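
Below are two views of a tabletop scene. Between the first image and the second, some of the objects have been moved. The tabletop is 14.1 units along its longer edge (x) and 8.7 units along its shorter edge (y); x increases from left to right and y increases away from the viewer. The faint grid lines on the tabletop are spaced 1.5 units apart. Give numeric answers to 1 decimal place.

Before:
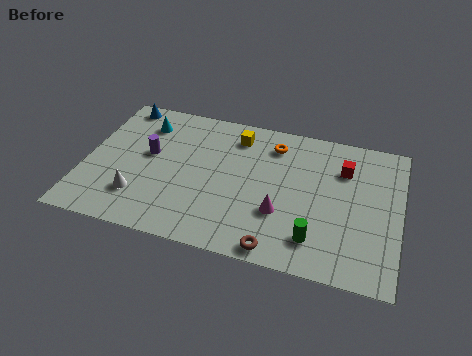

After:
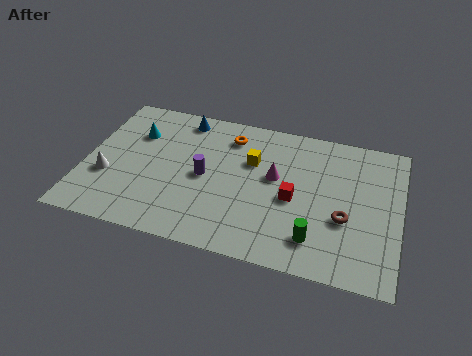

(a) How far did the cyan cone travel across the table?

0.8

From (2.4, 6.8) to (2.1, 6.1), the cyan cone covered √(0.3² + 0.7²) ≈ 0.8 units.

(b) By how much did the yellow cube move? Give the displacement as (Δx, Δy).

(0.8, -1.4)

From the two frames, the yellow cube sits at roughly (6.6, 7.1) before and (7.4, 5.7) after.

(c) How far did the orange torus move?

2.0

From (8.3, 7.0) to (6.3, 7.0), the orange torus covered √(2.0² + 0.0²) ≈ 2.0 units.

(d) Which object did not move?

the green cylinder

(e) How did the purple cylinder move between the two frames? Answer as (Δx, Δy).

(2.6, -0.7)

From the two frames, the purple cylinder sits at roughly (2.8, 4.9) before and (5.4, 4.2) after.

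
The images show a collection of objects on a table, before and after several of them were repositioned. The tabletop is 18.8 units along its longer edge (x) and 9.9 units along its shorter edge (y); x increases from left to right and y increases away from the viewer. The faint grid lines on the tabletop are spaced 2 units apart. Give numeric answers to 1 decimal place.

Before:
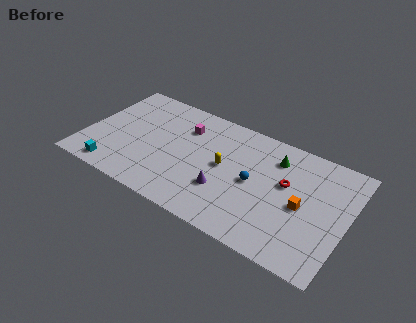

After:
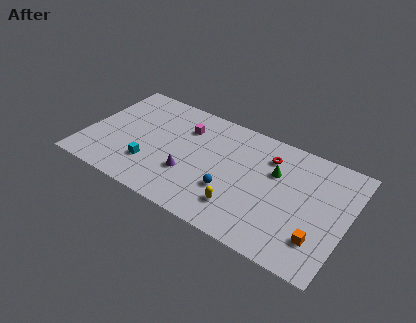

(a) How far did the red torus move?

2.3

The red torus moved from about (14.4, 5.9) to (12.9, 7.6), a distance of √(1.5² + 1.7²) ≈ 2.3.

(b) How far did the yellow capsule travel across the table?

3.3

The yellow capsule was near (10.0, 5.2) before and (11.6, 2.3) after, so it travelled √(1.6² + 2.9²) ≈ 3.3 units.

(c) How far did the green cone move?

1.2

The green cone was near (13.4, 7.7) before and (13.5, 6.5) after, so it travelled √(0.1² + 1.2²) ≈ 1.2 units.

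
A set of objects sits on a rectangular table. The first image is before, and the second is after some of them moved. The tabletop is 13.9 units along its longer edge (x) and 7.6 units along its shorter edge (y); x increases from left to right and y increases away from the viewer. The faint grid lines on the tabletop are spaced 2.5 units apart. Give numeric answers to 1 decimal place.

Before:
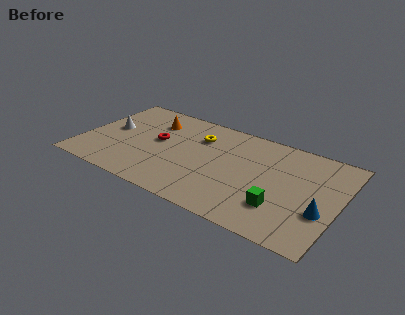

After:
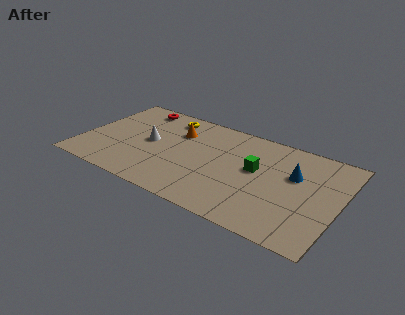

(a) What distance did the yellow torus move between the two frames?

2.1

The yellow torus moved from about (6.1, 5.5) to (4.2, 6.4), a distance of √(1.9² + 0.9²) ≈ 2.1.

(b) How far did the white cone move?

2.2

From (1.4, 4.1) to (3.6, 3.9), the white cone covered √(2.2² + 0.2²) ≈ 2.2 units.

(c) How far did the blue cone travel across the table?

2.7

The blue cone moved from about (13.1, 2.7) to (11.4, 4.8), a distance of √(1.7² + 2.1²) ≈ 2.7.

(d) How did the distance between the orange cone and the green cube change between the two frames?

-3.7

They were about 8.3 units apart before and 4.6 after — 3.7 units closer together.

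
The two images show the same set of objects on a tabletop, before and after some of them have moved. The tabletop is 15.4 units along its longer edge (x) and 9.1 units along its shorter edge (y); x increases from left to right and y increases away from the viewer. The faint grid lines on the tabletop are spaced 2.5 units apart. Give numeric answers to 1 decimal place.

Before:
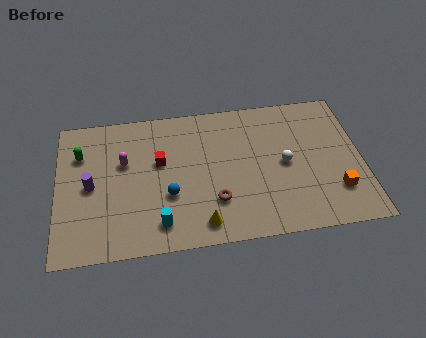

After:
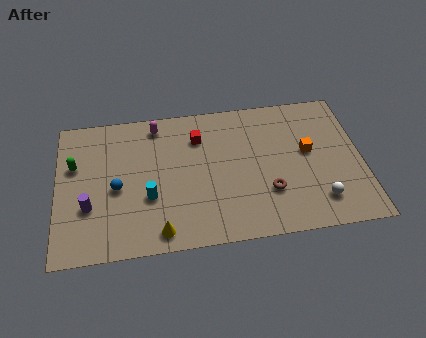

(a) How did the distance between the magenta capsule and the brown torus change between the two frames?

+2.0

The distance was about 5.5 in the first image and 7.5 in the second, so they moved 2.0 units further apart.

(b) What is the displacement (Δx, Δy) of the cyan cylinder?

(-0.5, 1.7)

From the two frames, the cyan cylinder sits at roughly (5.1, 1.6) before and (4.6, 3.3) after.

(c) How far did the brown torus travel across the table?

2.7

The brown torus was near (7.9, 2.6) before and (10.6, 2.8) after, so it travelled √(2.7² + 0.2²) ≈ 2.7 units.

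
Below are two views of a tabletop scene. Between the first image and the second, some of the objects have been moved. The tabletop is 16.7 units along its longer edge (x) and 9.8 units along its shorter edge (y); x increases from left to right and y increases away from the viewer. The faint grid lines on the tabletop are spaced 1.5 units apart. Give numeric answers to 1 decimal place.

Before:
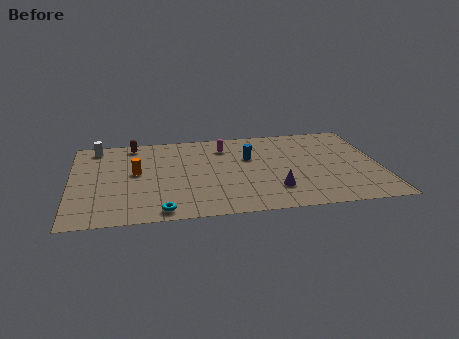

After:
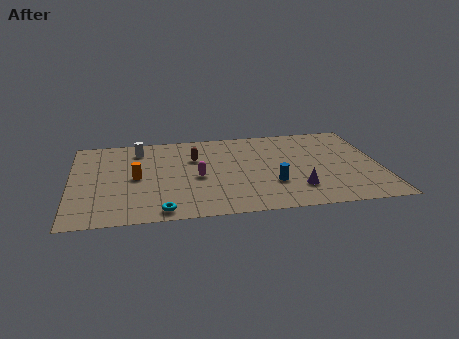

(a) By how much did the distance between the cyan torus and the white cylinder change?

-1.2

They were about 8.3 units apart before and 7.1 after — 1.2 units closer together.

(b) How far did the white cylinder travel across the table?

2.4

From (1.4, 8.6) to (3.7, 8.0), the white cylinder covered √(2.3² + 0.6²) ≈ 2.4 units.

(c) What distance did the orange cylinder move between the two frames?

0.6

From (3.5, 5.4) to (3.5, 4.8), the orange cylinder covered √(0.0² + 0.6²) ≈ 0.6 units.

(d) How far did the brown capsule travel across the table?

3.9

From (3.4, 8.7) to (6.7, 6.6), the brown capsule covered √(3.3² + 2.1²) ≈ 3.9 units.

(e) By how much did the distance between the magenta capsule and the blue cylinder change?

+2.3

They were about 1.9 units apart before and 4.2 after — 2.3 units further apart.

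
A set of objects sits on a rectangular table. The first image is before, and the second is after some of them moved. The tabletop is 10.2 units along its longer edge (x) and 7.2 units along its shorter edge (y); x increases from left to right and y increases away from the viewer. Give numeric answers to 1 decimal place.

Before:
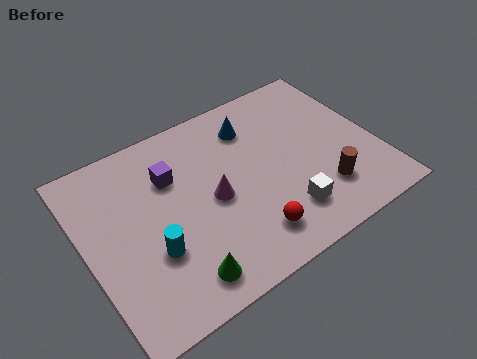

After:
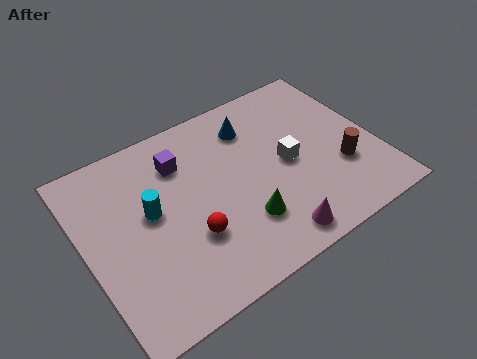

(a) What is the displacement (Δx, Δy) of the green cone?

(2.4, 0.9)

The green cone was at about (2.8, 1.1) and moved to about (5.2, 2.0).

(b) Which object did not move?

the blue cone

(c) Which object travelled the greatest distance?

the magenta cone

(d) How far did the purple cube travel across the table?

0.6

The purple cube moved from about (3.2, 5.0) to (3.6, 5.4), a distance of √(0.4² + 0.4²) ≈ 0.6.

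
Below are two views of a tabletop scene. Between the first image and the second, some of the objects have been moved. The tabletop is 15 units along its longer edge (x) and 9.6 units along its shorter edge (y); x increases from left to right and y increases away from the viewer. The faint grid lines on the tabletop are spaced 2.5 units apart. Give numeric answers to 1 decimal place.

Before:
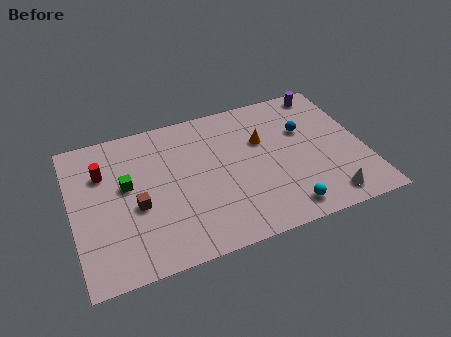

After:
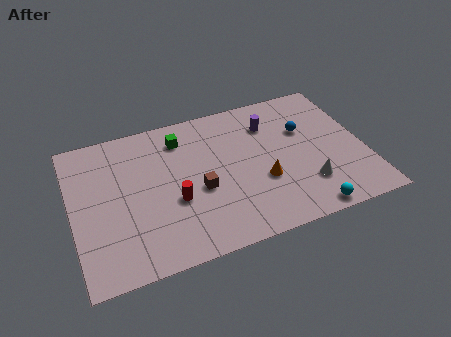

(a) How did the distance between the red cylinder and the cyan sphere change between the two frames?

-3.2

They were about 10.3 units apart before and 7.1 after — 3.2 units closer together.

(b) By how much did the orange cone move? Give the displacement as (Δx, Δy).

(-0.3, -2.7)

The orange cone was at about (9.9, 6.2) and moved to about (9.6, 3.5).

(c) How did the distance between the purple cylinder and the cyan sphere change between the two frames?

-1.4

Before: roughly 7.9 units apart; after: 6.5. That's 1.4 units closer together.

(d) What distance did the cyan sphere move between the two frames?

1.2

The cyan sphere moved from about (10.5, 1.3) to (11.6, 0.8), a distance of √(1.1² + 0.5²) ≈ 1.2.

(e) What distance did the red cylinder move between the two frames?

4.5

From (1.7, 6.7) to (5.1, 3.7), the red cylinder covered √(3.4² + 3.0²) ≈ 4.5 units.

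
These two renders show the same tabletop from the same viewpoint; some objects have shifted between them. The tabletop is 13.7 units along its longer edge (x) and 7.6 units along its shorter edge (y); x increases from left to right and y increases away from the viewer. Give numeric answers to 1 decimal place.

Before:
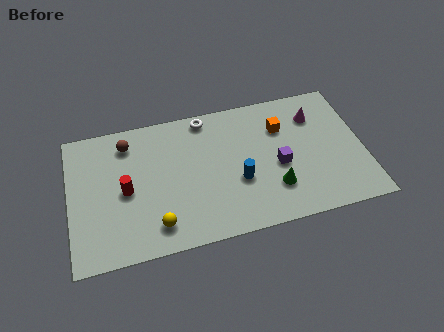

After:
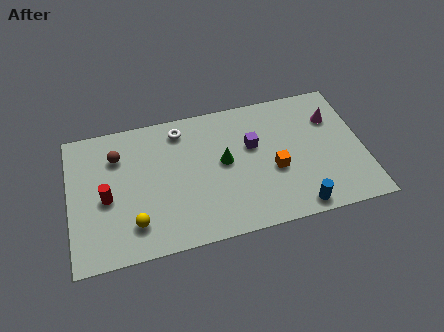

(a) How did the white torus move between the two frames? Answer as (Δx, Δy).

(-1.2, -0.4)

The white torus was at about (6.5, 6.8) and moved to about (5.3, 6.4).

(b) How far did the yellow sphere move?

1.0

The yellow sphere was near (3.9, 1.4) before and (2.9, 1.7) after, so it travelled √(1.0² + 0.3²) ≈ 1.0 units.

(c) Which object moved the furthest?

the blue cylinder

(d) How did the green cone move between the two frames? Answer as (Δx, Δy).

(-2.2, 2.0)

The green cone started near (9.4, 2.1) and ended near (7.2, 4.1).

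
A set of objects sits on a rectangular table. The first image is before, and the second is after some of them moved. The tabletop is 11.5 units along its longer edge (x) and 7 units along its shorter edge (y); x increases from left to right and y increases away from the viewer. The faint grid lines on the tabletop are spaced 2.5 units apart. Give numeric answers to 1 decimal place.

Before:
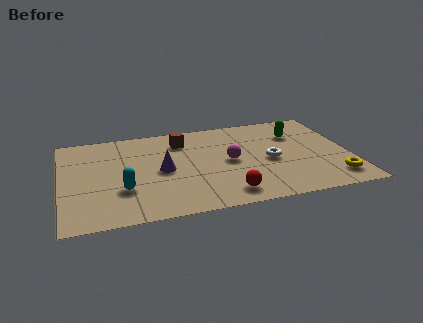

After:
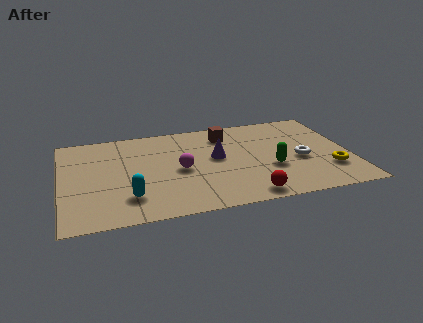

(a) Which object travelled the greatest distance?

the green capsule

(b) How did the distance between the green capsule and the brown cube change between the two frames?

-1.2

Before: roughly 4.6 units apart; after: 3.4. That's 1.2 units closer together.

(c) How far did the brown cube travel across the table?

1.8

The brown cube was near (4.9, 5.5) before and (6.7, 5.6) after, so it travelled √(1.8² + 0.1²) ≈ 1.8 units.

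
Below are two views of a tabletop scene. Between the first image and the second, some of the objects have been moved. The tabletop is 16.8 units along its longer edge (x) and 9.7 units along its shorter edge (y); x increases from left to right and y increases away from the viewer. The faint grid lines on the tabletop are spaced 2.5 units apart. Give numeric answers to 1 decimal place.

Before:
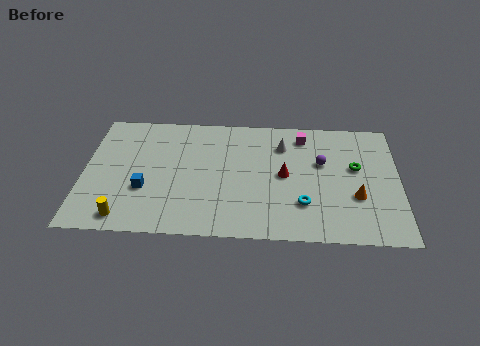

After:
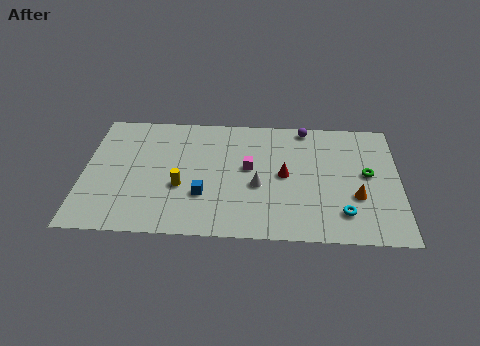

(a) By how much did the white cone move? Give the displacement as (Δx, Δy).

(-1.3, -3.3)

From the two frames, the white cone sits at roughly (10.6, 7.3) before and (9.3, 4.0) after.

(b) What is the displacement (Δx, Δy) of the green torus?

(0.6, -0.5)

The green torus started near (14.5, 5.7) and ended near (15.1, 5.2).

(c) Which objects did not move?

the red cone and the orange cone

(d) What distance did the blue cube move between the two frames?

3.1

The blue cube moved from about (3.3, 3.4) to (6.4, 3.1), a distance of √(3.1² + 0.3²) ≈ 3.1.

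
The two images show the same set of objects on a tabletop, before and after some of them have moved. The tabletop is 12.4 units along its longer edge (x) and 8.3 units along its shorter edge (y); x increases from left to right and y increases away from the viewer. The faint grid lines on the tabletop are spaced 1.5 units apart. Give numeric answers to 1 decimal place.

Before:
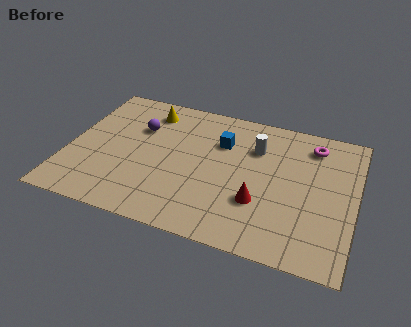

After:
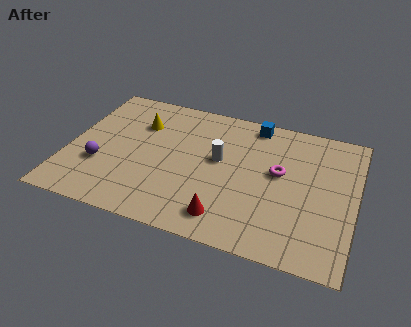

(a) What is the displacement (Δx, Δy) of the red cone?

(-1.3, -1.3)

The red cone started near (8.4, 2.7) and ended near (7.1, 1.4).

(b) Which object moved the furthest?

the purple sphere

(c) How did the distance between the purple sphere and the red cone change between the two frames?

-0.4

They were about 6.2 units apart before and 5.8 after — 0.4 units closer together.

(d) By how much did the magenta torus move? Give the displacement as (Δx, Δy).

(-1.3, -2.1)

From the two frames, the magenta torus sits at roughly (10.4, 6.8) before and (9.1, 4.7) after.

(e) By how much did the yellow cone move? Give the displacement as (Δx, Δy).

(-0.3, -0.9)

The yellow cone was at about (3.2, 6.8) and moved to about (2.9, 5.9).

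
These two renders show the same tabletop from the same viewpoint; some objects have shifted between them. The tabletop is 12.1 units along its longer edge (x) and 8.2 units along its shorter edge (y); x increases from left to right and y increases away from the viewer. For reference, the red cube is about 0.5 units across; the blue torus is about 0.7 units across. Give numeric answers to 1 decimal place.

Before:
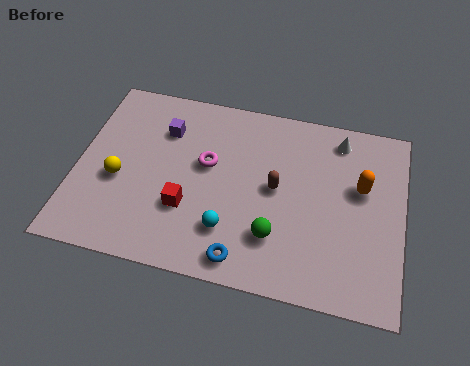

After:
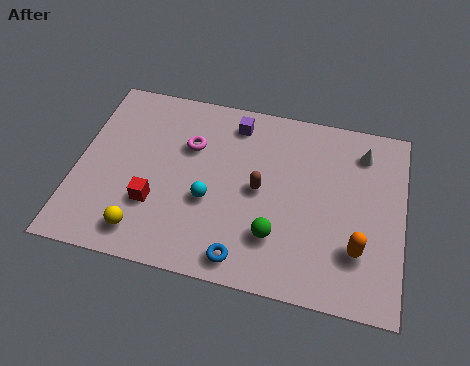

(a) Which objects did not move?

the green sphere and the blue torus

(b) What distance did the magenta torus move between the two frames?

1.0

From (4.8, 4.8) to (4.1, 5.5), the magenta torus covered √(0.7² + 0.7²) ≈ 1.0 units.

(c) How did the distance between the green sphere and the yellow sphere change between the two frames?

-1.1

They were about 6.0 units apart before and 4.9 after — 1.1 units closer together.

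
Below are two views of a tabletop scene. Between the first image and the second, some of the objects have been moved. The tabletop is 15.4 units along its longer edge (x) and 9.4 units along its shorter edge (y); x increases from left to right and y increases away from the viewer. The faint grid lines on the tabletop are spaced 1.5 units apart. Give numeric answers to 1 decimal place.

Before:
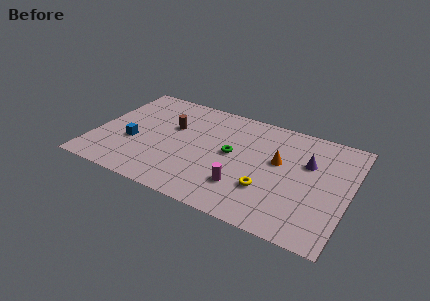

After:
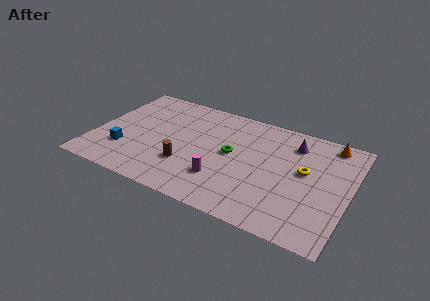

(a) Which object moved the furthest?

the orange cone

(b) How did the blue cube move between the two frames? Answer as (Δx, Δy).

(-0.4, -0.9)

The blue cube started near (2.4, 3.6) and ended near (2.0, 2.7).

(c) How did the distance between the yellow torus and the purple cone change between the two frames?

-1.5

Before: roughly 3.8 units apart; after: 2.3. That's 1.5 units closer together.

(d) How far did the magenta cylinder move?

1.3

The magenta cylinder moved from about (9.3, 2.5) to (8.0, 2.6), a distance of √(1.3² + 0.1²) ≈ 1.3.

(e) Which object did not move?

the green torus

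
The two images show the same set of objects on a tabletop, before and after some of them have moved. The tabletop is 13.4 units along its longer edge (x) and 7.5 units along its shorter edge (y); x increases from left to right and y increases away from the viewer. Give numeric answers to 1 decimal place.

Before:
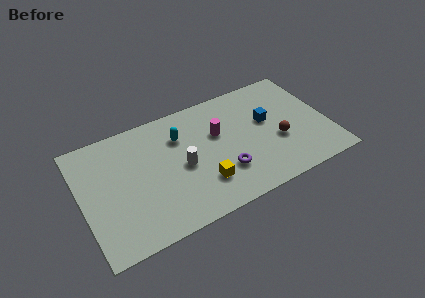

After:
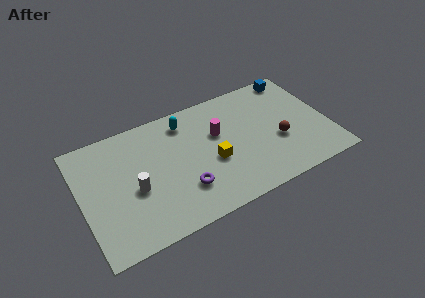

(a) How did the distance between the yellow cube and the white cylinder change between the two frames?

+2.5

They were about 1.7 units apart before and 4.2 after — 2.5 units further apart.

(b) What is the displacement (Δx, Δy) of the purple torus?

(-2.2, -0.1)

From the two frames, the purple torus sits at roughly (7.5, 2.2) before and (5.3, 2.1) after.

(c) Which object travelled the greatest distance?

the blue cube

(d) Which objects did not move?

the brown sphere and the magenta cylinder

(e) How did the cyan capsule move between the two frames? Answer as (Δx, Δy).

(0.4, 0.8)

From the two frames, the cyan capsule sits at roughly (5.5, 5.4) before and (5.9, 6.2) after.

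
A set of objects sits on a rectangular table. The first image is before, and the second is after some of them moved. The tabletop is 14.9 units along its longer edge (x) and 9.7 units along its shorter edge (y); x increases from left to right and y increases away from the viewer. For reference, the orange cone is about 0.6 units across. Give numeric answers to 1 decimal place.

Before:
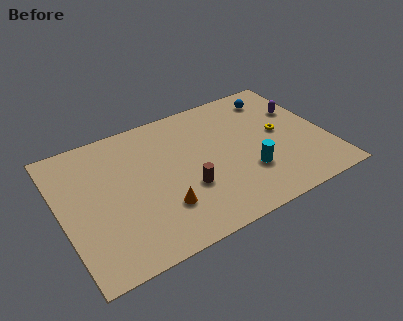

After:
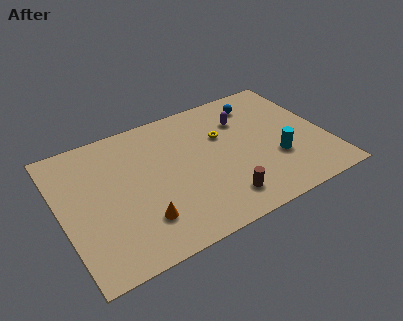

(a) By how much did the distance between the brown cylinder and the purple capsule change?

-2.0

Before: roughly 7.6 units apart; after: 5.6. That's 2.0 units closer together.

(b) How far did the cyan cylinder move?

1.7

From (10.2, 3.0) to (11.9, 3.3), the cyan cylinder covered √(1.7² + 0.3²) ≈ 1.7 units.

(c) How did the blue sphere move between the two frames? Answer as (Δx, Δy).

(-1.0, -0.1)

From the two frames, the blue sphere sits at roughly (12.6, 8.0) before and (11.6, 7.9) after.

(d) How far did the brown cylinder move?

2.3

The brown cylinder moved from about (6.8, 3.4) to (8.5, 1.8), a distance of √(1.7² + 1.6²) ≈ 2.3.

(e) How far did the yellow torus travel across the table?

3.3

The yellow torus moved from about (12.4, 5.1) to (9.3, 6.3), a distance of √(3.1² + 1.2²) ≈ 3.3.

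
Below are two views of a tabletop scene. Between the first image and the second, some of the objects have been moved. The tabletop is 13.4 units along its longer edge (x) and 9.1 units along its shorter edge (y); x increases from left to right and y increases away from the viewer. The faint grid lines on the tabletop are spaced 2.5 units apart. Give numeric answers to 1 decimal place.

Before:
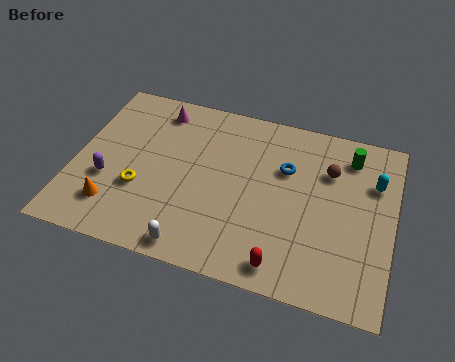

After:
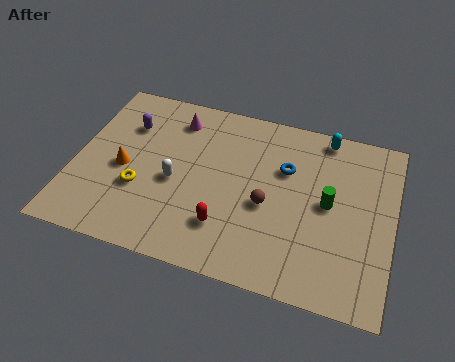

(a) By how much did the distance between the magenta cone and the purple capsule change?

-2.5

They were about 4.7 units apart before and 2.2 after — 2.5 units closer together.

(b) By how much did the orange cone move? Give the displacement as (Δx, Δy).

(0.2, 2.1)

From the two frames, the orange cone sits at roughly (1.9, 2.0) before and (2.1, 4.1) after.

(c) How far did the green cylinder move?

2.8

From (11.4, 7.4) to (10.7, 4.7), the green cylinder covered √(0.7² + 2.7²) ≈ 2.8 units.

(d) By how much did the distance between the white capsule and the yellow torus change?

-1.8

Before: roughly 3.4 units apart; after: 1.6. That's 1.8 units closer together.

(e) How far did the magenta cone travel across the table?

0.9

The magenta cone moved from about (3.2, 7.7) to (4.0, 7.4), a distance of √(0.8² + 0.3²) ≈ 0.9.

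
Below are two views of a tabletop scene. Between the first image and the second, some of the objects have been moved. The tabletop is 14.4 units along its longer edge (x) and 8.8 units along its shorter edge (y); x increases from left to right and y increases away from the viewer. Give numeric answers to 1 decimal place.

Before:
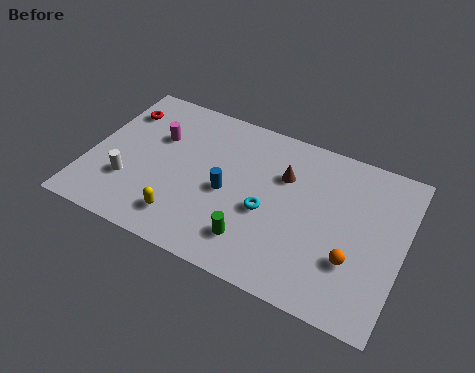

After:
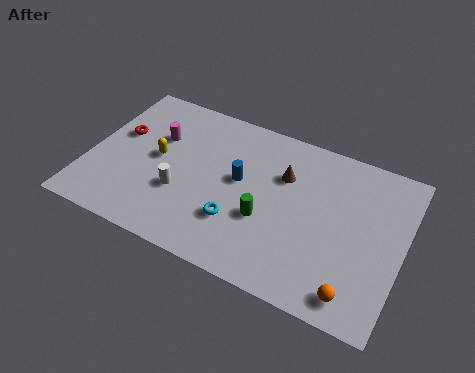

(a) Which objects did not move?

the magenta cylinder and the brown cone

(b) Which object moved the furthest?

the yellow capsule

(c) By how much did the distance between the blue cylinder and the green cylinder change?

-0.5

The distance was about 2.6 in the first image and 2.1 in the second, so they moved 0.5 units closer together.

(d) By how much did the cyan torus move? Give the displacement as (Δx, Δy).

(-1.2, -1.1)

The cyan torus started near (8.3, 3.7) and ended near (7.1, 2.6).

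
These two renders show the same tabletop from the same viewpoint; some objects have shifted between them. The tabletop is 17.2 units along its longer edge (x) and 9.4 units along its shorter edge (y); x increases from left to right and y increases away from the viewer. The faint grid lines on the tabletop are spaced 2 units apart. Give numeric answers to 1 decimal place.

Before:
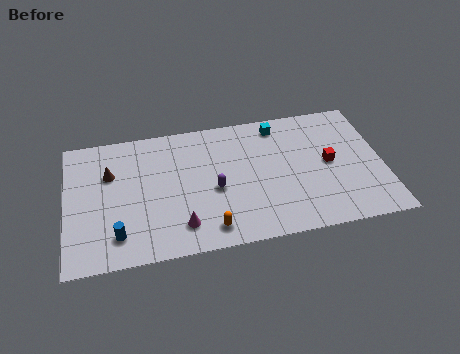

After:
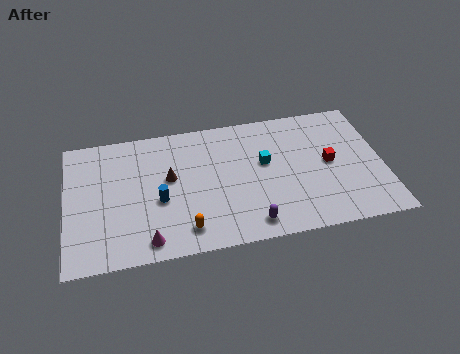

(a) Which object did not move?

the red cube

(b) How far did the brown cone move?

3.3

The brown cone was near (2.4, 6.3) before and (5.6, 5.4) after, so it travelled √(3.2² + 0.9²) ≈ 3.3 units.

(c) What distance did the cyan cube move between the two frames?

2.8

The cyan cube was near (11.7, 8.1) before and (10.8, 5.5) after, so it travelled √(0.9² + 2.6²) ≈ 2.8 units.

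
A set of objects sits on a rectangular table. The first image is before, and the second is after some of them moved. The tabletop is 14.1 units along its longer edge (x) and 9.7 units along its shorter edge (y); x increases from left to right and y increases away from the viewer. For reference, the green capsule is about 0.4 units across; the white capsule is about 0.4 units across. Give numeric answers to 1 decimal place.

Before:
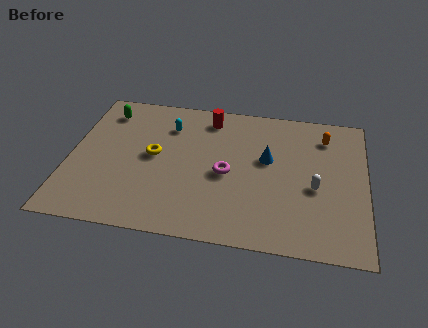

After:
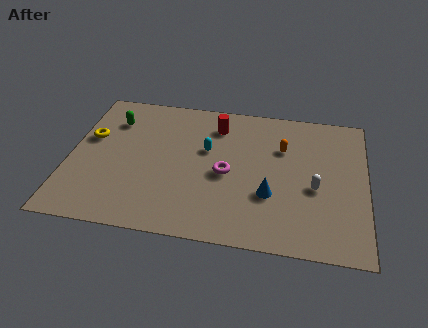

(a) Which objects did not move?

the white capsule and the magenta torus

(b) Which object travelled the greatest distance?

the yellow torus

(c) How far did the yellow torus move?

3.2

The yellow torus moved from about (4.0, 5.1) to (0.9, 5.9), a distance of √(3.1² + 0.8²) ≈ 3.2.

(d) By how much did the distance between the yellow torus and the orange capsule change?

+0.7

They were about 8.5 units apart before and 9.2 after — 0.7 units further apart.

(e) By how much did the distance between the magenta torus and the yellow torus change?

+3.2

The distance was about 3.6 in the first image and 6.8 in the second, so they moved 3.2 units further apart.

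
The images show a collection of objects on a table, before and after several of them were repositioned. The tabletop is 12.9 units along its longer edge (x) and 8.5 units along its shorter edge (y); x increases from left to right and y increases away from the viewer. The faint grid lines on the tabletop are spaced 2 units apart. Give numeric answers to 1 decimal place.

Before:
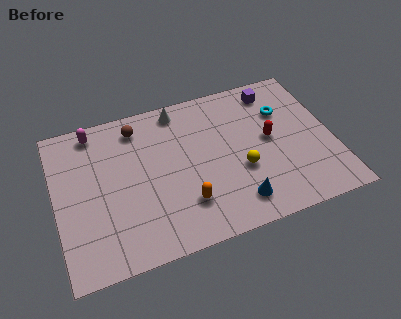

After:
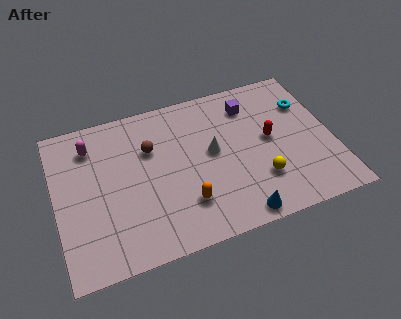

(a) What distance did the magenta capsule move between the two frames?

0.8

From (2.0, 7.5) to (1.8, 6.7), the magenta capsule covered √(0.2² + 0.8²) ≈ 0.8 units.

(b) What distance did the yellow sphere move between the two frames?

1.1

From (8.5, 3.2) to (9.3, 2.4), the yellow sphere covered √(0.8² + 0.8²) ≈ 1.1 units.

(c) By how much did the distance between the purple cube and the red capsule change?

-0.4

They were about 2.7 units apart before and 2.3 after — 0.4 units closer together.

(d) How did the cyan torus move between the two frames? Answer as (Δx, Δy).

(1.1, 0.1)

The cyan torus was at about (10.8, 5.9) and moved to about (11.9, 6.0).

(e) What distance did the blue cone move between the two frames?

0.7

The blue cone was near (8.1, 1.5) before and (8.1, 0.8) after, so it travelled √(0.0² + 0.7²) ≈ 0.7 units.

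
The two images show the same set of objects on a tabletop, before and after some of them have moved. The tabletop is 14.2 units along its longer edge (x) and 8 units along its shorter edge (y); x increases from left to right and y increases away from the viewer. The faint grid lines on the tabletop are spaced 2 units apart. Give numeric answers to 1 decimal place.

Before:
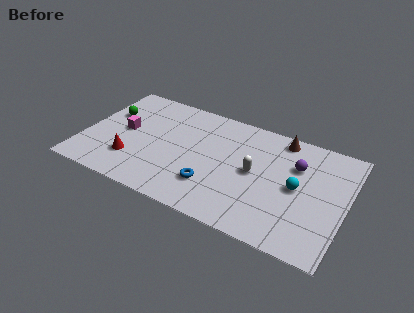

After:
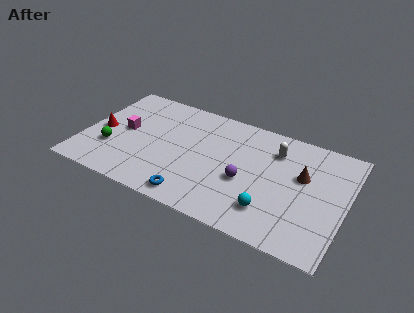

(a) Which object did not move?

the magenta cube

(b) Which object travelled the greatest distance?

the purple sphere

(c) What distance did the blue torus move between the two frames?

1.4

The blue torus was near (7.2, 2.2) before and (6.4, 1.0) after, so it travelled √(0.8² + 1.2²) ≈ 1.4 units.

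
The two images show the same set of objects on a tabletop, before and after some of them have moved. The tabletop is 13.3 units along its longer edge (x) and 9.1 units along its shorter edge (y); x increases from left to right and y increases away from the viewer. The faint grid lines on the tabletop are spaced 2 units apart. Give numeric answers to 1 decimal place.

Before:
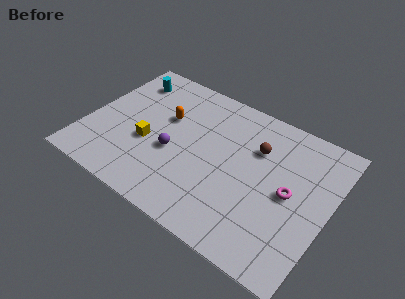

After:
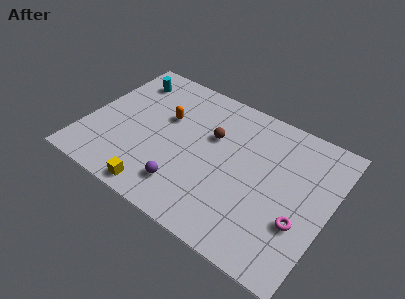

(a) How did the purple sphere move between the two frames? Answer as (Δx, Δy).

(1.0, -1.8)

The purple sphere started near (4.9, 3.7) and ended near (5.9, 1.9).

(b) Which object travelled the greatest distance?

the yellow cube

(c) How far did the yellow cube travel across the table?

2.9

The yellow cube was near (3.5, 3.6) before and (4.6, 0.9) after, so it travelled √(1.1² + 2.7²) ≈ 2.9 units.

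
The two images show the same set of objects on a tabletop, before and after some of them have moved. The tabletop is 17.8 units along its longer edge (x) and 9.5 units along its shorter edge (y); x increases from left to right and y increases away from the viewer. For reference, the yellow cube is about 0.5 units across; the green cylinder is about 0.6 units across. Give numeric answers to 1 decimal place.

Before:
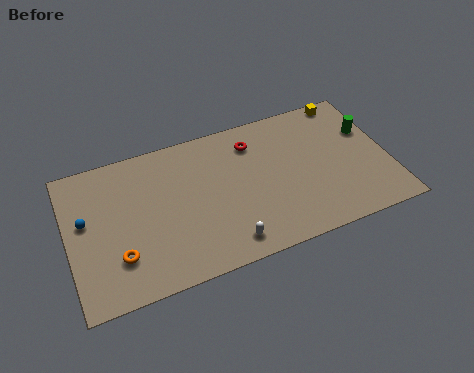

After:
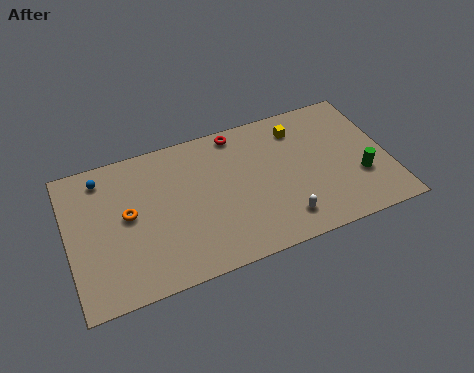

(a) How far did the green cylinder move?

3.1

The green cylinder was near (16.9, 6.2) before and (16.1, 3.2) after, so it travelled √(0.8² + 3.0²) ≈ 3.1 units.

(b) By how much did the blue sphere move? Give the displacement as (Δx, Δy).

(1.1, 2.5)

The blue sphere was at about (1.0, 5.5) and moved to about (2.1, 8.0).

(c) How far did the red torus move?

1.3

From (10.5, 7.5) to (9.7, 8.5), the red torus covered √(0.8² + 1.0²) ≈ 1.3 units.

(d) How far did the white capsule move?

3.2

The white capsule moved from about (8.4, 1.4) to (11.6, 1.8), a distance of √(3.2² + 0.4²) ≈ 3.2.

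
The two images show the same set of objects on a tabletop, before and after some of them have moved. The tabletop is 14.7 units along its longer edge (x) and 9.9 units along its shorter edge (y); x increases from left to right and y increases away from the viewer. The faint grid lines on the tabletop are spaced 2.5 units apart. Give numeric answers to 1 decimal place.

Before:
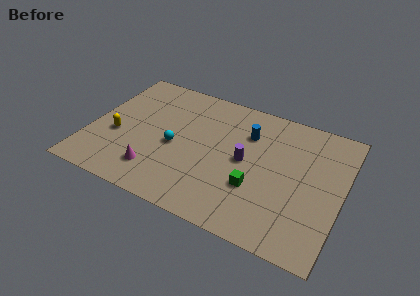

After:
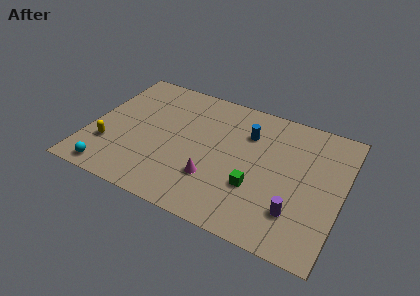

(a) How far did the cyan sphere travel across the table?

4.7

From (5.0, 4.4) to (1.7, 1.0), the cyan sphere covered √(3.3² + 3.4²) ≈ 4.7 units.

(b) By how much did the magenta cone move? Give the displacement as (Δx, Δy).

(3.3, 0.8)

The magenta cone started near (4.2, 2.1) and ended near (7.5, 2.9).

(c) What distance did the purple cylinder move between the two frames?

4.1

The purple cylinder moved from about (9.1, 5.0) to (12.3, 2.5), a distance of √(3.2² + 2.5²) ≈ 4.1.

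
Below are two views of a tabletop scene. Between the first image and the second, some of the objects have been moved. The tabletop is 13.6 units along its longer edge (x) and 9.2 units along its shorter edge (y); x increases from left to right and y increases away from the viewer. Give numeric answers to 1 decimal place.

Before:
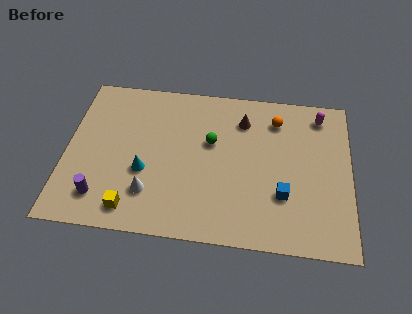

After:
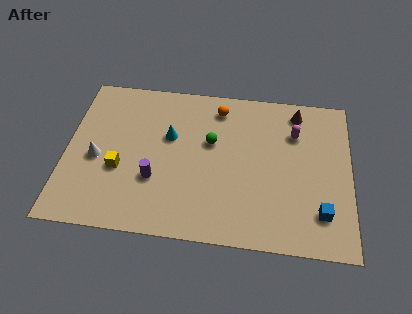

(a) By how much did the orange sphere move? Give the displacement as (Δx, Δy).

(-2.8, 0.4)

From the two frames, the orange sphere sits at roughly (10.0, 7.3) before and (7.2, 7.7) after.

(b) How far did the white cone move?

3.1

From (4.1, 2.3) to (1.5, 4.0), the white cone covered √(2.6² + 1.7²) ≈ 3.1 units.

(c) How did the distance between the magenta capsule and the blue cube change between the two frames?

-0.5

The distance was about 5.2 in the first image and 4.7 in the second, so they moved 0.5 units closer together.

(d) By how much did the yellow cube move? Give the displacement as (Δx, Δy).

(-0.7, 2.2)

From the two frames, the yellow cube sits at roughly (3.3, 1.3) before and (2.6, 3.5) after.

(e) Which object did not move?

the green sphere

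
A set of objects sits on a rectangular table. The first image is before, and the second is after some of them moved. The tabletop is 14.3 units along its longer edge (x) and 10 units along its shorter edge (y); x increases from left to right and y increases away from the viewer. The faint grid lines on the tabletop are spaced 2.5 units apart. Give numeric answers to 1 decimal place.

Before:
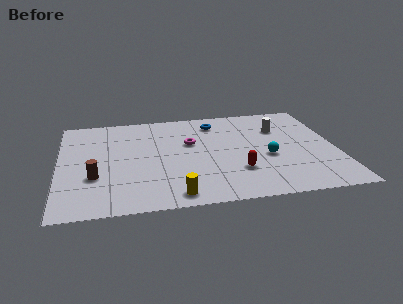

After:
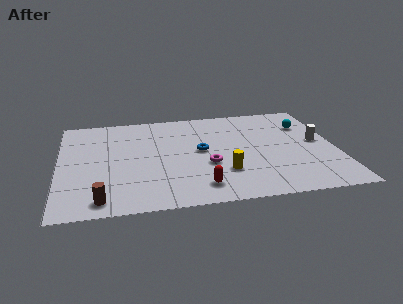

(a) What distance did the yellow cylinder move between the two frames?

3.2

The yellow cylinder moved from about (5.8, 1.1) to (8.4, 2.9), a distance of √(2.6² + 1.8²) ≈ 3.2.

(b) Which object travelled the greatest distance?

the cyan sphere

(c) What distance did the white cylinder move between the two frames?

2.5

From (11.5, 7.0) to (13.4, 5.3), the white cylinder covered √(1.9² + 1.7²) ≈ 2.5 units.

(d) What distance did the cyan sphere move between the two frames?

3.8

The cyan sphere moved from about (10.7, 4.1) to (12.9, 7.2), a distance of √(2.2² + 3.1²) ≈ 3.8.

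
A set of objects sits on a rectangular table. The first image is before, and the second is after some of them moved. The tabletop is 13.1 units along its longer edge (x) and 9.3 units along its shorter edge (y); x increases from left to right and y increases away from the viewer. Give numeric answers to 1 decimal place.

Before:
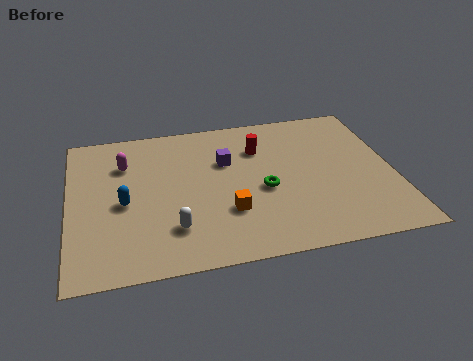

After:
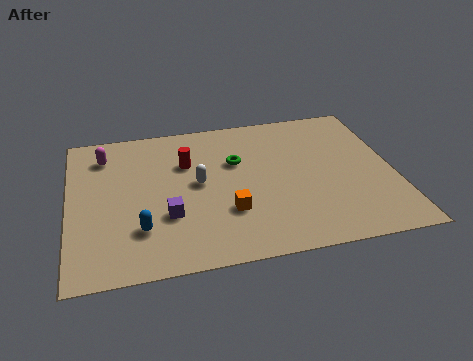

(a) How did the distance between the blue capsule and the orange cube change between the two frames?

-0.8

The distance was about 4.3 in the first image and 3.5 in the second, so they moved 0.8 units closer together.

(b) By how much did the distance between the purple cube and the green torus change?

+1.6

Before: roughly 2.5 units apart; after: 4.1. That's 1.6 units further apart.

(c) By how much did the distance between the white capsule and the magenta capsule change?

-0.3

Before: roughly 4.8 units apart; after: 4.5. That's 0.3 units closer together.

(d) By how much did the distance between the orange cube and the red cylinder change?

-0.4

They were about 4.1 units apart before and 3.7 after — 0.4 units closer together.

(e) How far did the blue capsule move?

1.8

The blue capsule moved from about (2.2, 4.2) to (2.8, 2.5), a distance of √(0.6² + 1.7²) ≈ 1.8.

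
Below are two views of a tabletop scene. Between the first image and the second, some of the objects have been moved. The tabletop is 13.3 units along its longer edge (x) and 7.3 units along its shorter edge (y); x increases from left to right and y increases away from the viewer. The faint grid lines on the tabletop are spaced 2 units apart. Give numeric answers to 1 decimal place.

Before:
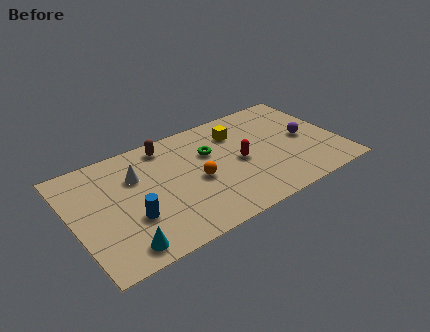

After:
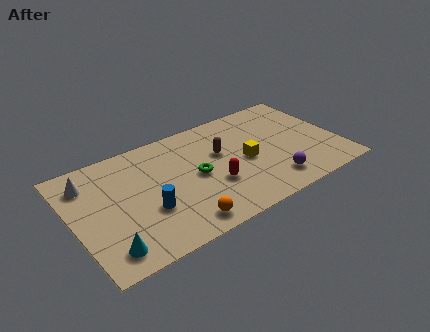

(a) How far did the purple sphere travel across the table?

3.0

The purple sphere moved from about (11.7, 3.6) to (9.6, 1.4), a distance of √(2.1² + 2.2²) ≈ 3.0.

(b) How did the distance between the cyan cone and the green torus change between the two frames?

-0.9

They were about 6.3 units apart before and 5.4 after — 0.9 units closer together.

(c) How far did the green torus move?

1.5

The green torus moved from about (7.0, 4.8) to (6.1, 3.6), a distance of √(0.9² + 1.2²) ≈ 1.5.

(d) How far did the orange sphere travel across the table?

2.6

The orange sphere moved from about (6.1, 3.3) to (4.9, 1.0), a distance of √(1.2² + 2.3²) ≈ 2.6.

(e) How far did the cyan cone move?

0.7

From (2.0, 1.0) to (1.3, 1.2), the cyan cone covered √(0.7² + 0.2²) ≈ 0.7 units.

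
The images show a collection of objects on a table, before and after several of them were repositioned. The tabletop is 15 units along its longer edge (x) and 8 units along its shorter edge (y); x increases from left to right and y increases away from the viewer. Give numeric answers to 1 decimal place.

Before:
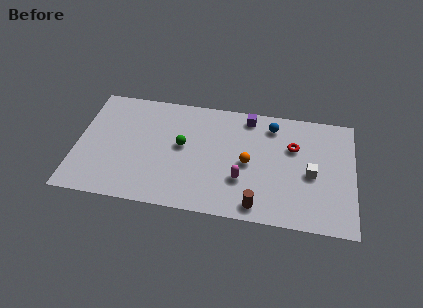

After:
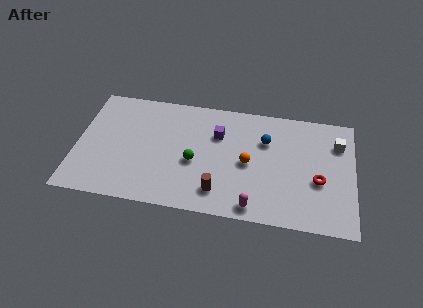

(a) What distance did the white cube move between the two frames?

2.7

The white cube was near (12.7, 3.6) before and (14.1, 5.9) after, so it travelled √(1.4² + 2.3²) ≈ 2.7 units.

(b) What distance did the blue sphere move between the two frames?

1.1

The blue sphere moved from about (10.5, 6.6) to (10.2, 5.5), a distance of √(0.3² + 1.1²) ≈ 1.1.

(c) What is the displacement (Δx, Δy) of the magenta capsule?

(0.7, -1.7)

The magenta capsule started near (9.0, 2.6) and ended near (9.7, 0.9).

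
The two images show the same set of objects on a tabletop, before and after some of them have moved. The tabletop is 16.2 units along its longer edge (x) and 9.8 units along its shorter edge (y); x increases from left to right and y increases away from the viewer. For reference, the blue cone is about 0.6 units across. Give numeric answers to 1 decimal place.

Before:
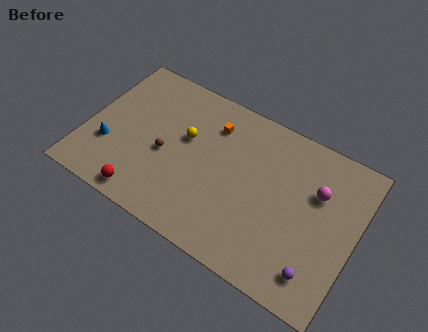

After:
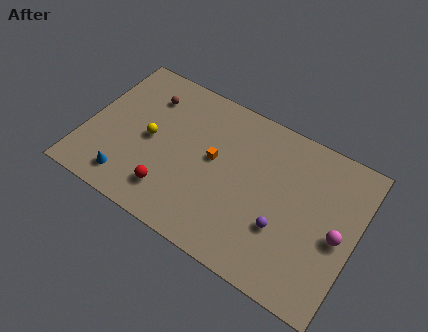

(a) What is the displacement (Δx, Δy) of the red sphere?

(1.4, 1.0)

The red sphere was at about (4.1, 1.1) and moved to about (5.5, 2.1).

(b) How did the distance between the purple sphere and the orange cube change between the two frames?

-4.2

Before: roughly 9.2 units apart; after: 5.0. That's 4.2 units closer together.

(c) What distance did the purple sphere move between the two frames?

2.7

The purple sphere was near (14.4, 1.8) before and (12.1, 3.3) after, so it travelled √(2.3² + 1.5²) ≈ 2.7 units.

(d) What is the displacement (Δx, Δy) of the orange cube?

(0.4, -2.1)

From the two frames, the orange cube sits at roughly (7.2, 7.5) before and (7.6, 5.4) after.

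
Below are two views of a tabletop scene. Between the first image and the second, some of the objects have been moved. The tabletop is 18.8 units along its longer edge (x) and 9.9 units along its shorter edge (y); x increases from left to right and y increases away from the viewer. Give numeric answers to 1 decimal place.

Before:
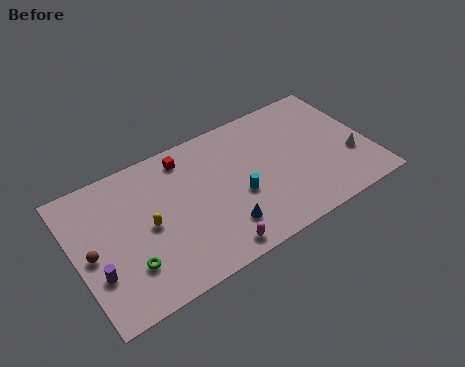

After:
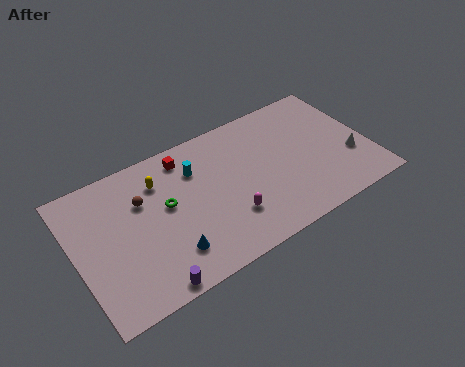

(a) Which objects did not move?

the white cone and the red cube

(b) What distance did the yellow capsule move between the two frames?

2.9

The yellow capsule moved from about (4.5, 4.8) to (5.6, 7.5), a distance of √(1.1² + 2.7²) ≈ 2.9.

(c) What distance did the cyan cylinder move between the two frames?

3.9

The cyan cylinder was near (10.2, 4.0) before and (7.9, 7.2) after, so it travelled √(2.3² + 3.2²) ≈ 3.9 units.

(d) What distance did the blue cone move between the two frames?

3.4

The blue cone moved from about (8.9, 2.3) to (5.5, 2.3), a distance of √(3.4² + 0.0²) ≈ 3.4.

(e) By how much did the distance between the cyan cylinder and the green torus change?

-4.7

They were about 7.3 units apart before and 2.6 after — 4.7 units closer together.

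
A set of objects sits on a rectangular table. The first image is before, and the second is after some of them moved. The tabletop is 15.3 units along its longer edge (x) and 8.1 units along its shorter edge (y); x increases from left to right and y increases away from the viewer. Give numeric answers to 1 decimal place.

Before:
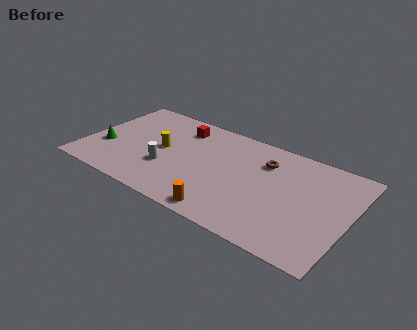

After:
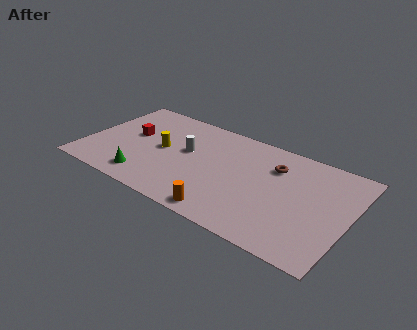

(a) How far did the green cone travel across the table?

3.1

From (1.2, 2.9) to (3.9, 1.4), the green cone covered √(2.7² + 1.5²) ≈ 3.1 units.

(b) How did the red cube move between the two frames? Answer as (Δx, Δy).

(-2.6, -1.9)

From the two frames, the red cube sits at roughly (5.1, 6.5) before and (2.5, 4.6) after.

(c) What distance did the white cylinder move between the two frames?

2.1

The white cylinder was near (4.9, 2.8) before and (5.8, 4.7) after, so it travelled √(0.9² + 1.9²) ≈ 2.1 units.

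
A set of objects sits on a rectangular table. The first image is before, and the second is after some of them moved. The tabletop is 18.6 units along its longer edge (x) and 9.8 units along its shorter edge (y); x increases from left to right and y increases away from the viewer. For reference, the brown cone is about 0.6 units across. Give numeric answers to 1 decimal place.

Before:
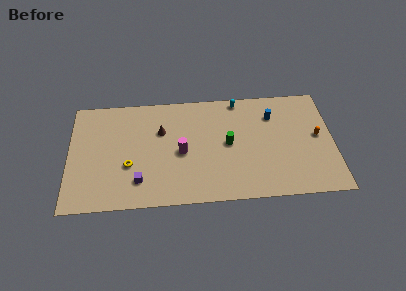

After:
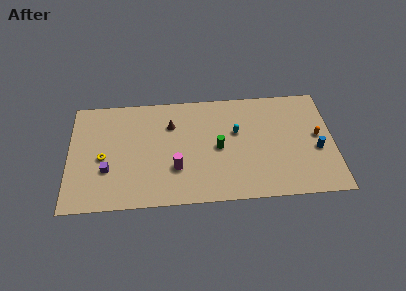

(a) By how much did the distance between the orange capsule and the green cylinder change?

+0.7

They were about 6.3 units apart before and 7.0 after — 0.7 units further apart.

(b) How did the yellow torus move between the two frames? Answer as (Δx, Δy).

(-1.8, 0.8)

The yellow torus was at about (4.2, 3.6) and moved to about (2.4, 4.4).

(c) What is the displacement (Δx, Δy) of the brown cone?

(0.7, 0.5)

From the two frames, the brown cone sits at roughly (6.5, 6.5) before and (7.2, 7.0) after.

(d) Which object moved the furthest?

the blue cylinder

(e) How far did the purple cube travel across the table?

2.5

From (4.9, 2.2) to (2.7, 3.3), the purple cube covered √(2.2² + 1.1²) ≈ 2.5 units.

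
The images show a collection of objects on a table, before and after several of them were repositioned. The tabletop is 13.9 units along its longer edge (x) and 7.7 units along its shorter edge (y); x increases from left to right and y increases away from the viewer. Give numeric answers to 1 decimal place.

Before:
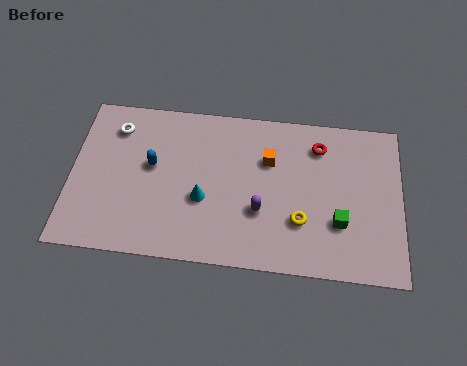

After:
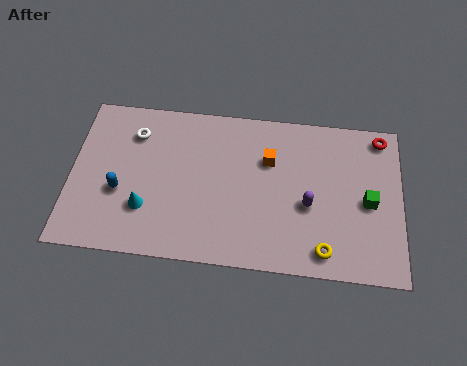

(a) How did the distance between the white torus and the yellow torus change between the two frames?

+0.7

Before: roughly 8.7 units apart; after: 9.4. That's 0.7 units further apart.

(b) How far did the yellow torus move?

1.6

From (9.7, 2.4) to (10.7, 1.1), the yellow torus covered √(1.0² + 1.3²) ≈ 1.6 units.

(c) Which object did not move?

the orange cube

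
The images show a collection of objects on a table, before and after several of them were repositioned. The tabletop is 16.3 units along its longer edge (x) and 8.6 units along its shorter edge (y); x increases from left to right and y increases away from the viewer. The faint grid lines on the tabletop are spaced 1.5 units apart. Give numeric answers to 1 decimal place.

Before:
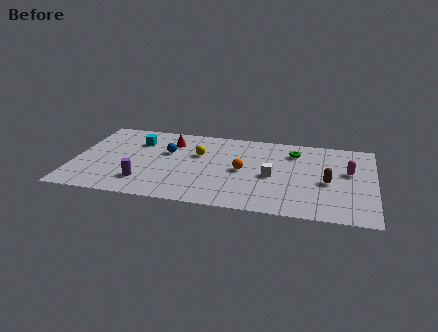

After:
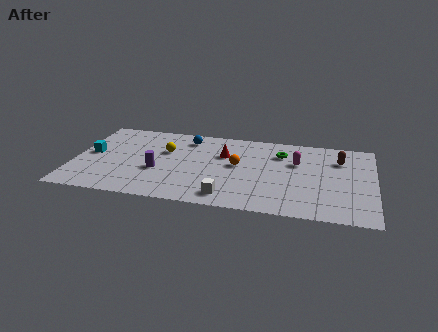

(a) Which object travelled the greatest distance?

the white cube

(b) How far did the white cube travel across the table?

3.5

From (10.8, 3.9) to (8.5, 1.3), the white cube covered √(2.3² + 2.6²) ≈ 3.5 units.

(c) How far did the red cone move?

3.1

The red cone was near (5.1, 6.6) before and (8.1, 5.7) after, so it travelled √(3.0² + 0.9²) ≈ 3.1 units.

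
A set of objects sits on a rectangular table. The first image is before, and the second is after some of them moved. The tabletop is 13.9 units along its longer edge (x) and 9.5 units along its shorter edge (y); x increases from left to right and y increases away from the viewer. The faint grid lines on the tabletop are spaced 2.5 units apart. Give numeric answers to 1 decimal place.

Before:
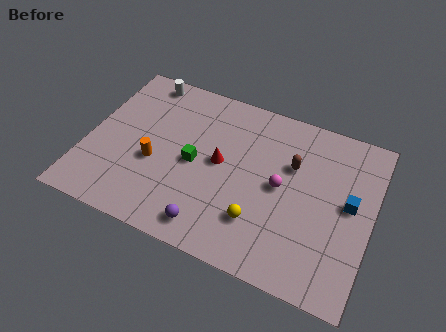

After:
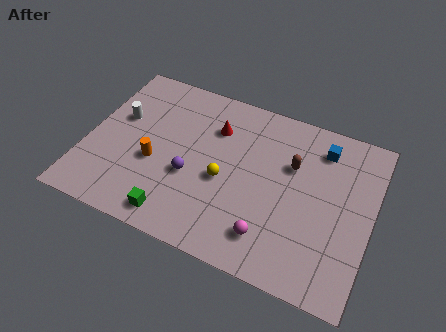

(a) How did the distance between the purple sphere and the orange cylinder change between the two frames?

-2.2

Before: roughly 4.0 units apart; after: 1.8. That's 2.2 units closer together.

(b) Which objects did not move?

the brown capsule and the orange cylinder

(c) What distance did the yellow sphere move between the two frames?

2.5

From (8.7, 2.5) to (6.8, 4.1), the yellow sphere covered √(1.9² + 1.6²) ≈ 2.5 units.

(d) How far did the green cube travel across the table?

3.3

The green cube was near (5.3, 4.5) before and (4.8, 1.2) after, so it travelled √(0.5² + 3.3²) ≈ 3.3 units.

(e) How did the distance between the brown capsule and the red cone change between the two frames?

+0.4

Before: roughly 3.6 units apart; after: 4.0. That's 0.4 units further apart.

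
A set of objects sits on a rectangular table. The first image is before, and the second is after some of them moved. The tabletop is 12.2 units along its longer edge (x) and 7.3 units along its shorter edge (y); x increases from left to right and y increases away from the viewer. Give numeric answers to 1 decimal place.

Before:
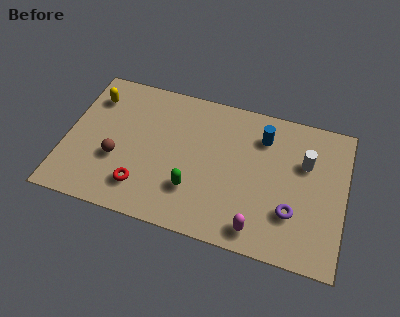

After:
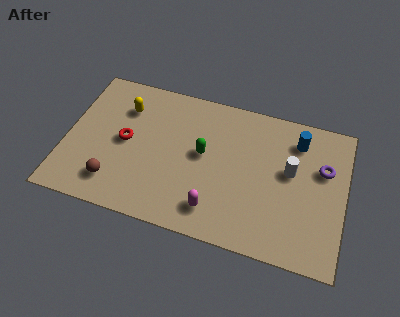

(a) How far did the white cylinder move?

0.8

From (10.4, 4.8) to (9.8, 4.2), the white cylinder covered √(0.6² + 0.6²) ≈ 0.8 units.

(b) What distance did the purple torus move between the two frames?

2.8

From (10.0, 2.2) to (11.2, 4.7), the purple torus covered √(1.2² + 2.5²) ≈ 2.8 units.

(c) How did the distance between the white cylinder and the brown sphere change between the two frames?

-0.4

The distance was about 8.4 in the first image and 8.0 in the second, so they moved 0.4 units closer together.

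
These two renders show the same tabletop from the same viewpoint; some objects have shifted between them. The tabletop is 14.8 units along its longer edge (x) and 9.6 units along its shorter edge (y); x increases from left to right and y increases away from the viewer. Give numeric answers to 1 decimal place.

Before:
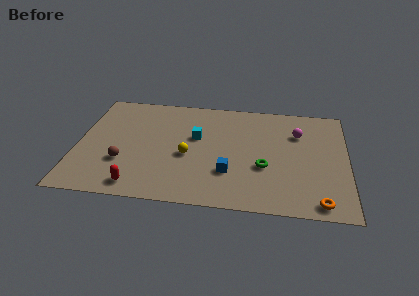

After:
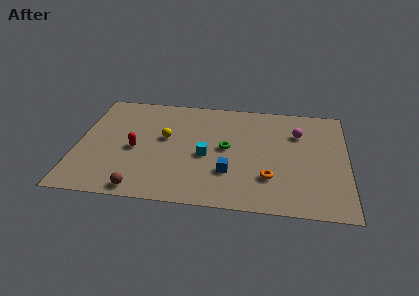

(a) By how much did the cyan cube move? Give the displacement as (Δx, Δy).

(0.6, -1.6)

The cyan cube started near (6.5, 5.8) and ended near (7.1, 4.2).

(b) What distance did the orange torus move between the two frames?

3.2

From (13.3, 1.0) to (10.6, 2.7), the orange torus covered √(2.7² + 1.7²) ≈ 3.2 units.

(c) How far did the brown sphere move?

2.5

The brown sphere was near (2.6, 3.1) before and (3.7, 0.9) after, so it travelled √(1.1² + 2.2²) ≈ 2.5 units.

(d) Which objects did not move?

the magenta sphere and the blue cube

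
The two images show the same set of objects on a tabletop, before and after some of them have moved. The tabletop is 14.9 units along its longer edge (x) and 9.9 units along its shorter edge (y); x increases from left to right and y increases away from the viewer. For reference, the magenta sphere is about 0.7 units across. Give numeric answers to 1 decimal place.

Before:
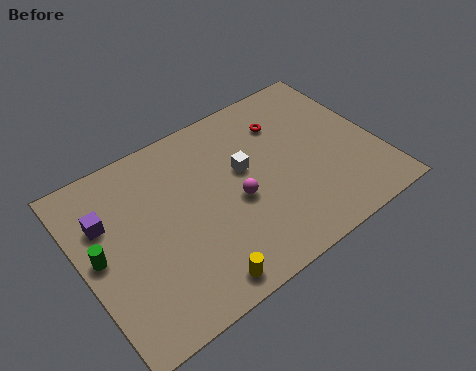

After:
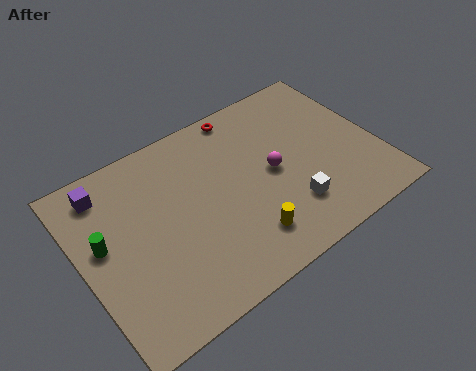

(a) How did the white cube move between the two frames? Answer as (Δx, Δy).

(1.7, -3.3)

From the two frames, the white cube sits at roughly (8.3, 5.8) before and (10.0, 2.5) after.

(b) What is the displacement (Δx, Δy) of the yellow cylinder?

(2.6, 1.0)

From the two frames, the yellow cylinder sits at roughly (5.0, 1.1) before and (7.6, 2.1) after.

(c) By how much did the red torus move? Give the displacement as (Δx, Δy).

(-1.8, 1.6)

The red torus started near (10.7, 7.4) and ended near (8.9, 9.0).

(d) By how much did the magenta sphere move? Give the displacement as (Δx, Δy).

(2.0, 0.6)

The magenta sphere started near (7.6, 4.3) and ended near (9.6, 4.9).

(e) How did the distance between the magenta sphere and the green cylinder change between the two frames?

+1.7

The distance was about 6.8 in the first image and 8.5 in the second, so they moved 1.7 units further apart.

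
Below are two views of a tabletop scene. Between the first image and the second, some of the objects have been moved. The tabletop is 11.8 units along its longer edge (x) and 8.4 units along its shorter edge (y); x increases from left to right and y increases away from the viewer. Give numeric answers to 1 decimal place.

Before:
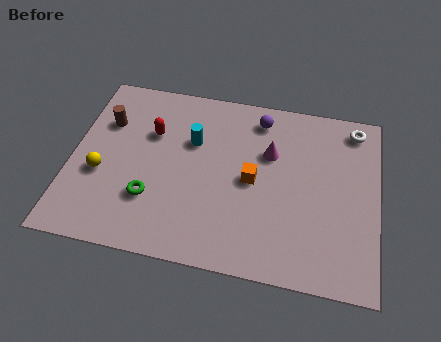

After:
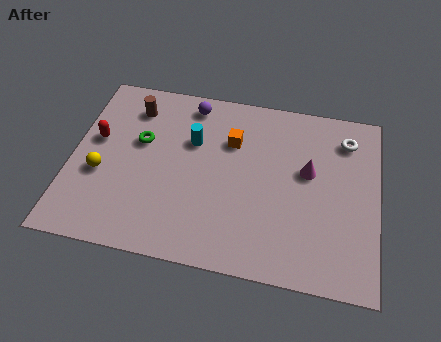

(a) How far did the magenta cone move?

1.6

The magenta cone was near (7.6, 5.5) before and (9.1, 4.9) after, so it travelled √(1.5² + 0.6²) ≈ 1.6 units.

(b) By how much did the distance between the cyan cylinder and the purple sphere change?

-1.2

Before: roughly 3.0 units apart; after: 1.8. That's 1.2 units closer together.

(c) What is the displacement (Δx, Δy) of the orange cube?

(-0.9, 1.7)

From the two frames, the orange cube sits at roughly (7.0, 4.1) before and (6.1, 5.8) after.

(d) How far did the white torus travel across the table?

0.7

The white torus was near (10.8, 7.3) before and (10.5, 6.7) after, so it travelled √(0.3² + 0.6²) ≈ 0.7 units.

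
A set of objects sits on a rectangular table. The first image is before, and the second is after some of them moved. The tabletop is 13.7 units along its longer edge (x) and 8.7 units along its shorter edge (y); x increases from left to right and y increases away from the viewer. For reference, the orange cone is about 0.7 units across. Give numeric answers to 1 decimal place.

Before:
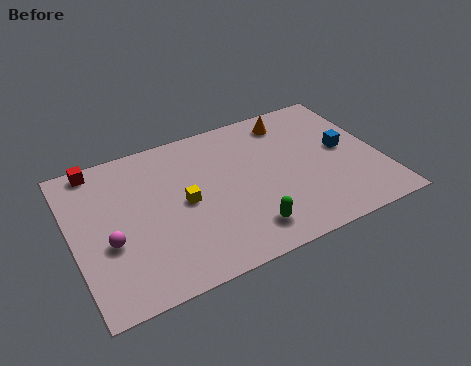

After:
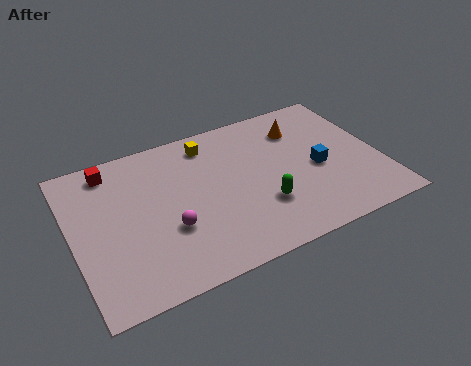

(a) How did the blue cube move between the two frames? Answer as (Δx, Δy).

(-1.3, -0.7)

The blue cube was at about (12.2, 4.6) and moved to about (10.9, 3.9).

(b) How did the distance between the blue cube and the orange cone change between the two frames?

-0.7

They were about 3.4 units apart before and 2.7 after — 0.7 units closer together.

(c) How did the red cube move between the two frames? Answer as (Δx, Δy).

(0.6, -0.4)

From the two frames, the red cube sits at roughly (1.4, 7.9) before and (2.0, 7.5) after.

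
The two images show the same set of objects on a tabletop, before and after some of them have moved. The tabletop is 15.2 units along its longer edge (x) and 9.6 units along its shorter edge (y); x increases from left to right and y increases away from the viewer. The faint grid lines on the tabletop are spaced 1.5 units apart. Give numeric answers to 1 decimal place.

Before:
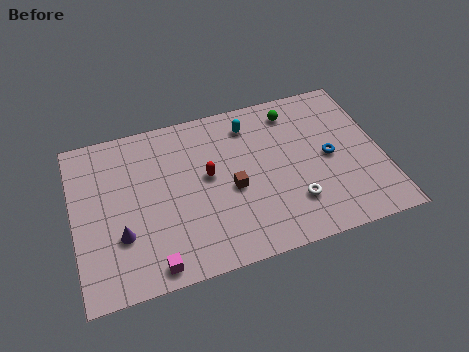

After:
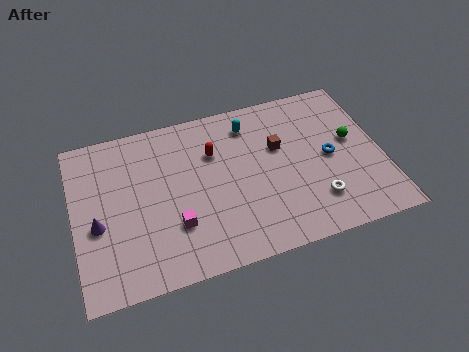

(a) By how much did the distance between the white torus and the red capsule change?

+1.5

They were about 4.9 units apart before and 6.4 after — 1.5 units further apart.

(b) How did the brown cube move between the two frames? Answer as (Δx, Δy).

(2.5, 1.8)

The brown cube started near (7.7, 4.2) and ended near (10.2, 6.0).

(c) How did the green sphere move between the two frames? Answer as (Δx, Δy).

(2.7, -2.6)

The green sphere started near (11.1, 8.0) and ended near (13.8, 5.4).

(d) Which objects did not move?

the blue torus and the cyan capsule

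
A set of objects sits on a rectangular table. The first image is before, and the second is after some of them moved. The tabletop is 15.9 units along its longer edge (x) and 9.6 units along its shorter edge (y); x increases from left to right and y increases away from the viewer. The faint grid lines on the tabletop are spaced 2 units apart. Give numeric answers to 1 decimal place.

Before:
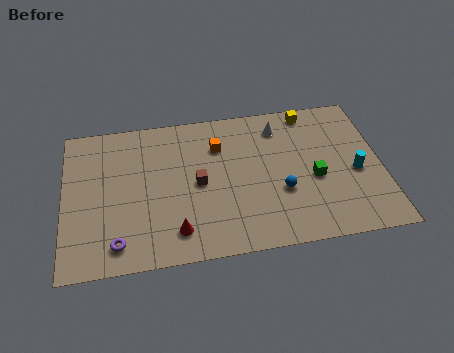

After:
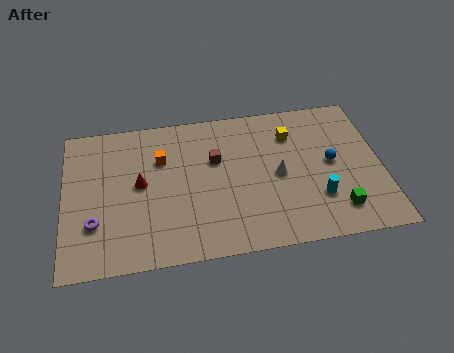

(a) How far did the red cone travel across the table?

3.7

The red cone was near (5.5, 1.8) before and (3.8, 5.1) after, so it travelled √(1.7² + 3.3²) ≈ 3.7 units.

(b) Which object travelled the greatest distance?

the red cone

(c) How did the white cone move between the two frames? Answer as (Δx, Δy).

(-0.2, -3.2)

The white cone started near (10.9, 7.8) and ended near (10.7, 4.6).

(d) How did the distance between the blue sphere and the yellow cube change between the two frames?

-2.5

Before: roughly 5.4 units apart; after: 2.9. That's 2.5 units closer together.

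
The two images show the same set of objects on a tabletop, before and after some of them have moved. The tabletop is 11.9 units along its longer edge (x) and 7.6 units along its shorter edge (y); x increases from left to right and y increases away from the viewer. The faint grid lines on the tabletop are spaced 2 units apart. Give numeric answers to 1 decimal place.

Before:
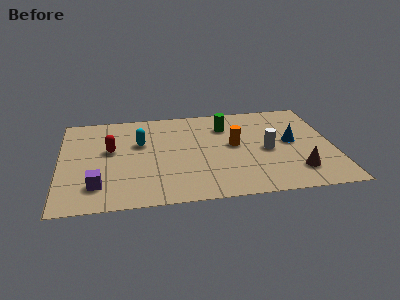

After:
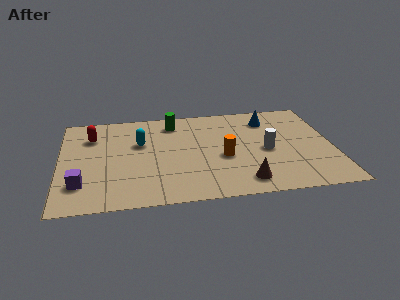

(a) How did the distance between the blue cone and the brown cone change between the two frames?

+2.7

They were about 2.3 units apart before and 5.0 after — 2.7 units further apart.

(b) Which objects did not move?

the cyan capsule and the white cylinder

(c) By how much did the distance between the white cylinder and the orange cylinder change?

+0.4

They were about 1.5 units apart before and 1.9 after — 0.4 units further apart.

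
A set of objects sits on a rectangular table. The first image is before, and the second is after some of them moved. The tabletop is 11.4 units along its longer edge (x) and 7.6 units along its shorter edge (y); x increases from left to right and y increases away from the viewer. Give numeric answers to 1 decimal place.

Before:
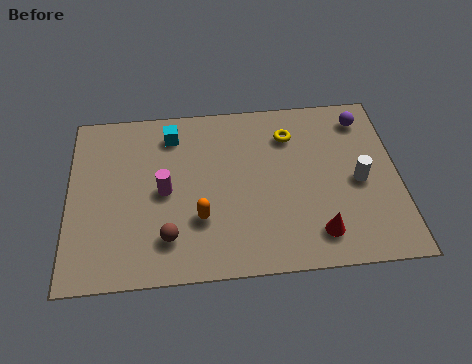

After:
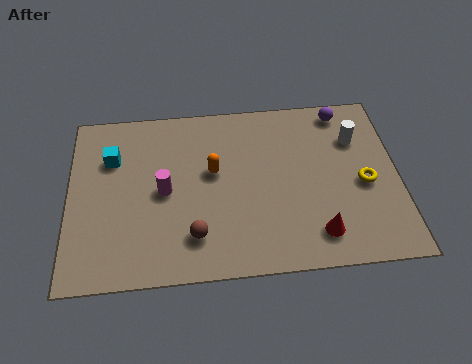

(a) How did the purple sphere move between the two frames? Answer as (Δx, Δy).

(-0.7, 0.4)

The purple sphere was at about (10.3, 6.3) and moved to about (9.6, 6.7).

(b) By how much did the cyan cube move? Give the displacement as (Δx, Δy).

(-2.1, -0.9)

The cyan cube started near (3.6, 6.2) and ended near (1.5, 5.3).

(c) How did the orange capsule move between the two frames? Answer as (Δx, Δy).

(0.5, 2.0)

From the two frames, the orange capsule sits at roughly (4.5, 2.4) before and (5.0, 4.4) after.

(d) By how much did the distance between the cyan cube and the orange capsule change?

-0.3

The distance was about 3.9 in the first image and 3.6 in the second, so they moved 0.3 units closer together.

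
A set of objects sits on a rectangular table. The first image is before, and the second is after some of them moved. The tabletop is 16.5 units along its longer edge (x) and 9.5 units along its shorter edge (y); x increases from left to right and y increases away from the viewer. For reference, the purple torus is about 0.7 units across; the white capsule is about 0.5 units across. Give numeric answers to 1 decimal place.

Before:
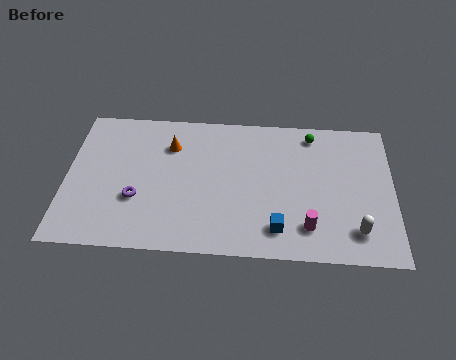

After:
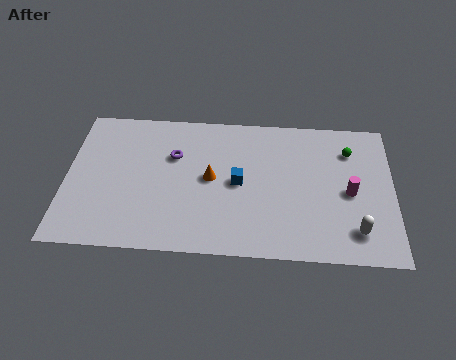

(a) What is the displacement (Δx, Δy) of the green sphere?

(1.9, -1.0)

From the two frames, the green sphere sits at roughly (12.4, 8.2) before and (14.3, 7.2) after.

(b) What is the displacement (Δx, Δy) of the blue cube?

(-2.0, 2.9)

From the two frames, the blue cube sits at roughly (10.7, 1.8) before and (8.7, 4.7) after.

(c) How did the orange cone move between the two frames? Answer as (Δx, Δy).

(2.1, -2.1)

From the two frames, the orange cone sits at roughly (5.2, 7.0) before and (7.3, 4.9) after.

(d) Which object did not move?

the white capsule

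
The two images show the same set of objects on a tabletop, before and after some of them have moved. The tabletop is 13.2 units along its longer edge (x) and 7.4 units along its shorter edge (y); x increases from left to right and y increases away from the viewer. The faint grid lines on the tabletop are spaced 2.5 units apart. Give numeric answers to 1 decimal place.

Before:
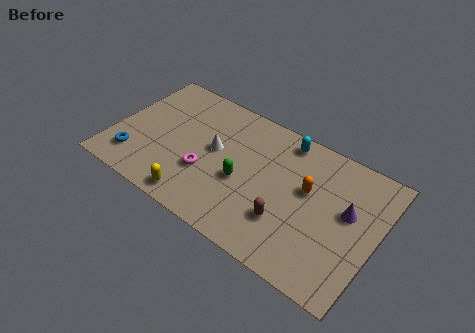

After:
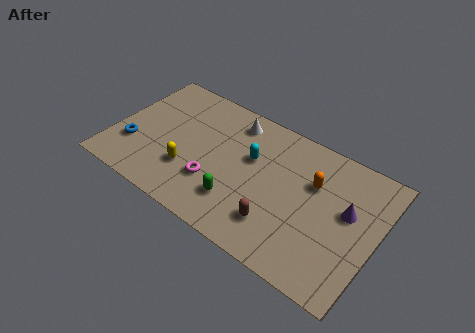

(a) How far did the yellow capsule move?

1.5

The yellow capsule was near (4.6, 0.9) before and (4.0, 2.3) after, so it travelled √(0.6² + 1.4²) ≈ 1.5 units.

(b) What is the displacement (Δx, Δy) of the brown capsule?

(-0.4, -0.4)

From the two frames, the brown capsule sits at roughly (9.0, 2.2) before and (8.6, 1.8) after.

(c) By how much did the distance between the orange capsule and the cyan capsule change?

+0.5

Before: roughly 2.6 units apart; after: 3.1. That's 0.5 units further apart.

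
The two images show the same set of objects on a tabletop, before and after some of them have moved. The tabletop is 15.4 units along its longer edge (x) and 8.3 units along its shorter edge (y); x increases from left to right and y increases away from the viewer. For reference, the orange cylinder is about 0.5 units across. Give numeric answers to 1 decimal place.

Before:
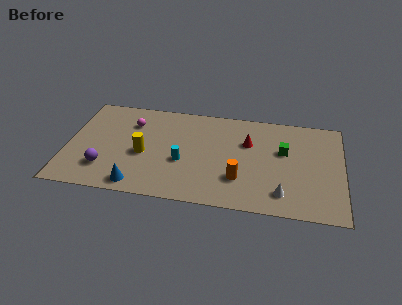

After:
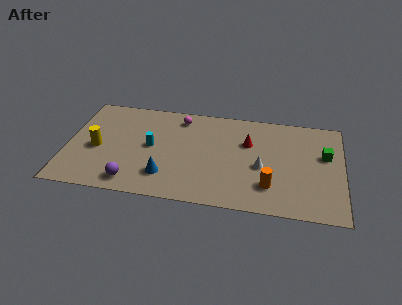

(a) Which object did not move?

the red cone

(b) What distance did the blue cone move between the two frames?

1.8

The blue cone was near (4.1, 1.0) before and (5.6, 2.0) after, so it travelled √(1.5² + 1.0²) ≈ 1.8 units.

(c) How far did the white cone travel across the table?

2.3

The white cone was near (12.1, 1.6) before and (10.9, 3.6) after, so it travelled √(1.2² + 2.0²) ≈ 2.3 units.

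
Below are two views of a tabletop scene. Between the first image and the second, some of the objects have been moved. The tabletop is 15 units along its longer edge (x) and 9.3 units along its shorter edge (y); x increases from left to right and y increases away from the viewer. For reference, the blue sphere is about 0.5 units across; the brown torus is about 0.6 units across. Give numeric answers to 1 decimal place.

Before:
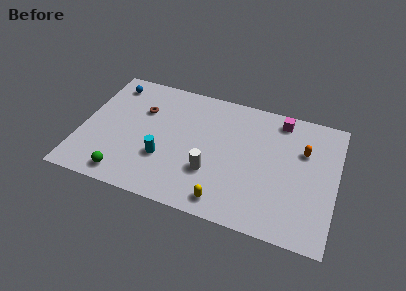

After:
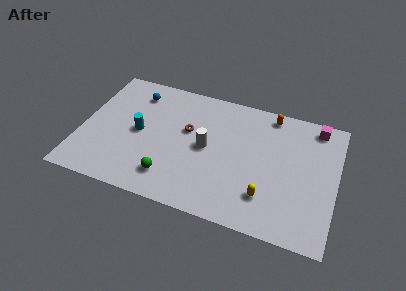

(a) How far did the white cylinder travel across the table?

1.7

The white cylinder moved from about (7.8, 3.0) to (7.4, 4.7), a distance of √(0.4² + 1.7²) ≈ 1.7.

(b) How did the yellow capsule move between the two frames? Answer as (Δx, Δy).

(2.3, 1.1)

From the two frames, the yellow capsule sits at roughly (8.8, 1.2) before and (11.1, 2.3) after.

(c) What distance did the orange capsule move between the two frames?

3.0

The orange capsule was near (13.0, 6.2) before and (10.9, 8.3) after, so it travelled √(2.1² + 2.1²) ≈ 3.0 units.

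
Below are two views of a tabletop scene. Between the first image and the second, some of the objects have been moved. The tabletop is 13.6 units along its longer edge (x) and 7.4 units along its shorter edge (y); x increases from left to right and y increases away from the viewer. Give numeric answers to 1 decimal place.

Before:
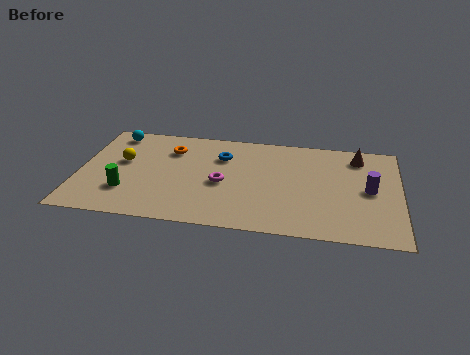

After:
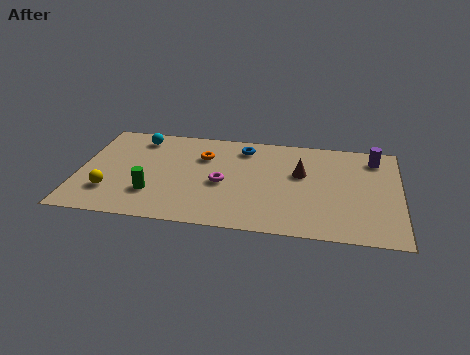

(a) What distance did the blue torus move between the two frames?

1.2

From (6.0, 5.3) to (6.9, 6.1), the blue torus covered √(0.9² + 0.8²) ≈ 1.2 units.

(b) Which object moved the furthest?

the brown cone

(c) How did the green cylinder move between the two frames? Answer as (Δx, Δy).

(1.1, 0.0)

The green cylinder was at about (2.1, 2.1) and moved to about (3.2, 2.1).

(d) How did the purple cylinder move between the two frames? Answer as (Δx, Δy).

(0.2, 2.4)

The purple cylinder was at about (12.3, 3.7) and moved to about (12.5, 6.1).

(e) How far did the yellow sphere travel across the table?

2.3

From (1.8, 4.3) to (1.4, 2.0), the yellow sphere covered √(0.4² + 2.3²) ≈ 2.3 units.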